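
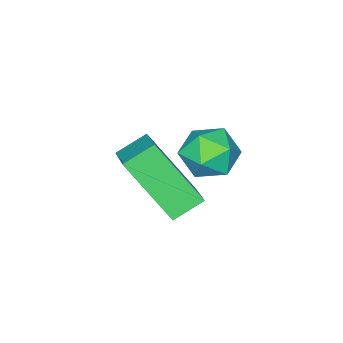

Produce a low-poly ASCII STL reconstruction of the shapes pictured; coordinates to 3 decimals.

solid 
facet normal -0.814 0.359 0.457
outer loop
vertex -1.545 -4.849 -0.144
vertex -0.828 -3.962 0.437
vertex -1.853 -3.591 -1.682
endloop
endfacet
facet normal -0.560 -0.693 -0.454
outer loop
vertex -1.112 -3.918 -2.097
vertex -1.545 -4.849 -0.144
vertex -1.853 -3.591 -1.682
endloop
endfacet
facet normal -0.814 0.359 0.457
outer loop
vertex -1.853 -3.591 -1.682
vertex -0.828 -3.962 0.437
vertex -1.136 -2.705 -1.1
endloop
endfacet
facet normal -0.152 0.626 -0.765
outer loop
vertex -1.136 -2.705 -1.1
vertex -1.112 -3.918 -2.097
vertex -1.853 -3.591 -1.682
endloop
endfacet
facet normal 0.153 -0.625 0.765
outer loop
vertex -1.545 -4.849 -0.144
vertex -0.087 -4.289 0.022
vertex -0.828 -3.962 0.437
endloop
endfacet
facet normal -0.560 -0.693 -0.454
outer loop
vertex -0.804 -5.175 -0.56
vertex -1.545 -4.849 -0.144
vertex -1.112 -3.918 -2.097
endloop
endfacet
facet normal 0.154 -0.626 0.764
outer loop
vertex -0.804 -5.175 -0.56
vertex -0.087 -4.289 0.022
vertex -1.545 -4.849 -0.144
endloop
endfacet
facet normal 0.560 0.693 0.454
outer loop
vertex -0.828 -3.962 0.437
vertex -0.087 -4.289 0.022
vertex -1.136 -2.705 -1.1
endloop
endfacet
facet normal -0.154 0.626 -0.765
outer loop
vertex -0.395 -3.031 -1.516
vertex -1.112 -3.918 -2.097
vertex -1.136 -2.705 -1.1
endloop
endfacet
facet normal 0.560 0.693 0.455
outer loop
vertex -1.136 -2.705 -1.1
vertex -0.087 -4.289 0.022
vertex -0.395 -3.031 -1.516
endloop
endfacet
facet normal 0.814 -0.359 -0.457
outer loop
vertex -0.395 -3.031 -1.516
vertex -0.804 -5.175 -0.56
vertex -1.112 -3.918 -2.097
endloop
endfacet
facet normal 0.814 -0.359 -0.457
outer loop
vertex -0.087 -4.289 0.022
vertex -0.804 -5.175 -0.56
vertex -0.395 -3.031 -1.516
endloop
endfacet
facet normal -0.165 0.261 0.951
outer loop
vertex -0.861 -1.765 1.52
vertex -1.359 -2.345 1.593
vertex -0.616 -2.455 1.752
endloop
endfacet
facet normal 0.500 0.430 0.752
outer loop
vertex -0.861 -1.765 1.52
vertex -0.616 -2.455 1.752
vertex -0.203 -2.051 1.246
endloop
endfacet
facet normal 0.457 0.869 0.191
outer loop
vertex -0.861 -1.765 1.52
vertex -0.203 -2.051 1.246
vertex -0.691 -1.691 0.775
endloop
endfacet
facet normal -0.235 0.971 0.043
outer loop
vertex -0.861 -1.765 1.52
vertex -0.691 -1.691 0.775
vertex -1.405 -1.873 0.99
endloop
endfacet
facet normal -0.618 0.595 0.513
outer loop
vertex -0.861 -1.765 1.52
vertex -1.405 -1.873 0.99
vertex -1.359 -2.345 1.593
endloop
endfacet
facet normal 0.825 -0.169 0.539
outer loop
vertex -0.203 -2.051 1.246
vertex -0.616 -2.455 1.752
vertex -0.295 -2.807 1.15
endloop
endfacet
facet normal -0.250 -0.441 0.862
outer loop
vertex -0.616 -2.455 1.752
vertex -1.359 -2.345 1.593
vertex -1.009 -2.989 1.365
endloop
endfacet
facet normal -0.983 0.100 0.153
outer loop
vertex -1.359 -2.345 1.593
vertex -1.405 -1.873 0.99
vertex -1.497 -2.629 0.894
endloop
endfacet
facet normal -0.363 0.707 -0.607
outer loop
vertex -1.405 -1.873 0.99
vertex -0.691 -1.691 0.775
vertex -1.084 -2.225 0.388
endloop
endfacet
facet normal 0.756 0.541 -0.369
outer loop
vertex -0.691 -1.691 0.775
vertex -0.203 -2.051 1.246
vertex -0.341 -2.335 0.547
endloop
endfacet
facet normal 0.235 -0.971 -0.043
outer loop
vertex -0.839 -2.915 0.62
vertex -0.295 -2.807 1.15
vertex -1.009 -2.989 1.365
endloop
endfacet
facet normal -0.457 -0.869 -0.191
outer loop
vertex -0.839 -2.915 0.62
vertex -1.009 -2.989 1.365
vertex -1.497 -2.629 0.894
endloop
endfacet
facet normal -0.500 -0.430 -0.752
outer loop
vertex -0.839 -2.915 0.62
vertex -1.497 -2.629 0.894
vertex -1.084 -2.225 0.388
endloop
endfacet
facet normal 0.165 -0.261 -0.951
outer loop
vertex -0.839 -2.915 0.62
vertex -1.084 -2.225 0.388
vertex -0.341 -2.335 0.547
endloop
endfacet
facet normal 0.618 -0.595 -0.513
outer loop
vertex -0.839 -2.915 0.62
vertex -0.341 -2.335 0.547
vertex -0.295 -2.807 1.15
endloop
endfacet
facet normal 0.363 -0.707 0.607
outer loop
vertex -1.009 -2.989 1.365
vertex -0.295 -2.807 1.15
vertex -0.616 -2.455 1.752
endloop
endfacet
facet normal -0.756 -0.541 0.369
outer loop
vertex -1.497 -2.629 0.894
vertex -1.009 -2.989 1.365
vertex -1.359 -2.345 1.593
endloop
endfacet
facet normal -0.825 0.169 -0.539
outer loop
vertex -1.084 -2.225 0.388
vertex -1.497 -2.629 0.894
vertex -1.405 -1.873 0.99
endloop
endfacet
facet normal 0.250 0.441 -0.862
outer loop
vertex -0.341 -2.335 0.547
vertex -1.084 -2.225 0.388
vertex -0.691 -1.691 0.775
endloop
endfacet
facet normal 0.983 -0.100 -0.153
outer loop
vertex -0.295 -2.807 1.15
vertex -0.341 -2.335 0.547
vertex -0.203 -2.051 1.246
endloop
endfacet

endsolid


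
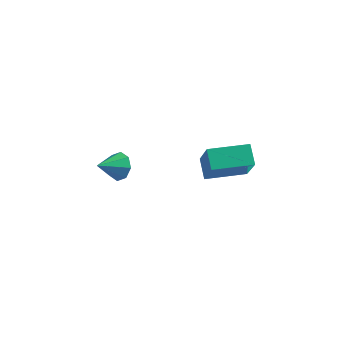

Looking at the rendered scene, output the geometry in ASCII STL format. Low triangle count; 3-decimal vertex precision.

solid 
facet normal -0.862 -0.507 0.014
outer loop
vertex 1.479 -0.239 0.29
vertex 0.92 0.668 -1.319
vertex 1.891 -0.955 -0.256
endloop
endfacet
facet normal 0.290 -0.469 0.834
outer loop
vertex 3.4 -0.068 -0.281
vertex 1.479 -0.239 0.29
vertex 1.891 -0.955 -0.256
endloop
endfacet
facet normal -0.862 -0.507 0.013
outer loop
vertex 1.891 -0.955 -0.256
vertex 0.92 0.668 -1.319
vertex 1.332 -0.047 -1.866
endloop
endfacet
facet normal 0.416 -0.723 -0.552
outer loop
vertex 1.332 -0.047 -1.866
vertex 3.4 -0.068 -0.281
vertex 1.891 -0.955 -0.256
endloop
endfacet
facet normal -0.416 0.723 0.552
outer loop
vertex 1.479 -0.239 0.29
vertex 2.429 1.555 -1.344
vertex 0.92 0.668 -1.319
endloop
endfacet
facet normal 0.290 -0.471 0.833
outer loop
vertex 2.988 0.647 0.266
vertex 1.479 -0.239 0.29
vertex 3.4 -0.068 -0.281
endloop
endfacet
facet normal -0.416 0.723 0.552
outer loop
vertex 2.988 0.647 0.266
vertex 2.429 1.555 -1.344
vertex 1.479 -0.239 0.29
endloop
endfacet
facet normal -0.290 0.470 -0.833
outer loop
vertex 0.92 0.668 -1.319
vertex 2.429 1.555 -1.344
vertex 1.332 -0.047 -1.866
endloop
endfacet
facet normal 0.416 -0.723 -0.552
outer loop
vertex 2.841 0.839 -1.89
vertex 3.4 -0.068 -0.281
vertex 1.332 -0.047 -1.866
endloop
endfacet
facet normal -0.289 0.470 -0.834
outer loop
vertex 1.332 -0.047 -1.866
vertex 2.429 1.555 -1.344
vertex 2.841 0.839 -1.89
endloop
endfacet
facet normal 0.862 0.507 -0.014
outer loop
vertex 2.841 0.839 -1.89
vertex 2.988 0.647 0.266
vertex 3.4 -0.068 -0.281
endloop
endfacet
facet normal 0.862 0.507 -0.014
outer loop
vertex 2.429 1.555 -1.344
vertex 2.988 0.647 0.266
vertex 2.841 0.839 -1.89
endloop
endfacet
facet normal 0.520 0.682 -0.514
outer loop
vertex -2.197 0.569 -3.429
vertex -2.678 1.063 -3.26
vertex -2.076 0.826 -2.966
endloop
endfacet
facet normal 0.486 -0.812 0.323
outer loop
vertex -2.197 0.569 -3.429
vertex -2.076 0.826 -2.966
vertex -3.322 0.217 -2.62
endloop
endfacet
facet normal 0.520 0.681 -0.515
outer loop
vertex -2.076 0.826 -2.966
vertex -2.678 1.063 -3.26
vertex -2.308 1.223 -2.675
endloop
endfacet
facet normal 0.412 -0.370 0.833
outer loop
vertex -2.076 0.826 -2.966
vertex -2.308 1.223 -2.675
vertex -3.322 0.217 -2.62
endloop
endfacet
facet normal 0.519 0.682 -0.515
outer loop
vertex -2.308 1.223 -2.675
vertex -2.678 1.063 -3.26
vertex -2.756 1.525 -2.727
endloop
endfacet
facet normal -0.047 0.102 0.994
outer loop
vertex -2.308 1.223 -2.675
vertex -2.756 1.525 -2.727
vertex -3.322 0.217 -2.62
endloop
endfacet
facet normal 0.518 0.682 -0.515
outer loop
vertex -2.756 1.525 -2.727
vertex -2.678 1.063 -3.26
vertex -3.159 1.557 -3.09
endloop
endfacet
facet normal -0.618 0.326 0.715
outer loop
vertex -2.756 1.525 -2.727
vertex -3.159 1.557 -3.09
vertex -3.322 0.217 -2.62
endloop
endfacet
facet normal 0.518 0.682 -0.516
outer loop
vertex -3.159 1.557 -3.09
vertex -2.678 1.063 -3.26
vertex -3.28 1.299 -3.553
endloop
endfacet
facet normal -0.972 0.173 0.157
outer loop
vertex -3.159 1.557 -3.09
vertex -3.28 1.299 -3.553
vertex -3.322 0.217 -2.62
endloop
endfacet
facet normal 0.518 0.682 -0.516
outer loop
vertex -3.28 1.299 -3.553
vertex -2.678 1.063 -3.26
vertex -3.049 0.903 -3.844
endloop
endfacet
facet normal -0.898 -0.267 -0.350
outer loop
vertex -3.28 1.299 -3.553
vertex -3.049 0.903 -3.844
vertex -3.322 0.217 -2.62
endloop
endfacet
facet normal 0.519 0.682 -0.516
outer loop
vertex -3.049 0.903 -3.844
vertex -2.678 1.063 -3.26
vertex -2.6 0.6 -3.793
endloop
endfacet
facet normal -0.440 -0.738 -0.512
outer loop
vertex -3.049 0.903 -3.844
vertex -2.6 0.6 -3.793
vertex -3.322 0.217 -2.62
endloop
endfacet
facet normal 0.519 0.682 -0.516
outer loop
vertex -2.6 0.6 -3.793
vertex -2.678 1.063 -3.26
vertex -2.197 0.569 -3.429
endloop
endfacet
facet normal 0.135 -0.963 -0.231
outer loop
vertex -2.6 0.6 -3.793
vertex -2.197 0.569 -3.429
vertex -3.322 0.217 -2.62
endloop
endfacet

endsolid


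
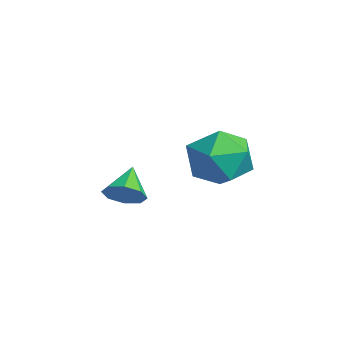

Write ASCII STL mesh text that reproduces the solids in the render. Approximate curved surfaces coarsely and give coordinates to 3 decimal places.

solid 
facet normal 0.312 0.929 0.197
outer loop
vertex 2.46 0.318 -0.947
vertex 1.855 0.31 0.052
vertex 2.962 -0.059 0.037
endloop
endfacet
facet normal 0.798 0.573 -0.187
outer loop
vertex 2.46 0.318 -0.947
vertex 2.962 -0.059 0.037
vertex 3.138 -0.631 -0.965
endloop
endfacet
facet normal 0.487 0.363 -0.794
outer loop
vertex 2.46 0.318 -0.947
vertex 3.138 -0.631 -0.965
vertex 2.14 -0.615 -1.57
endloop
endfacet
facet normal -0.191 0.590 -0.785
outer loop
vertex 2.46 0.318 -0.947
vertex 2.14 -0.615 -1.57
vertex 1.347 -0.034 -0.941
endloop
endfacet
facet normal -0.298 0.939 -0.173
outer loop
vertex 2.46 0.318 -0.947
vertex 1.347 -0.034 -0.941
vertex 1.855 0.31 0.052
endloop
endfacet
facet normal 0.984 -0.010 0.179
outer loop
vertex 3.138 -0.631 -0.965
vertex 2.962 -0.059 0.037
vertex 2.953 -1.226 0.021
endloop
endfacet
facet normal 0.199 0.565 0.801
outer loop
vertex 2.962 -0.059 0.037
vertex 1.855 0.31 0.052
vertex 2.16 -0.645 0.65
endloop
endfacet
facet normal -0.789 0.581 0.202
outer loop
vertex 1.855 0.31 0.052
vertex 1.347 -0.034 -0.941
vertex 1.162 -0.629 0.045
endloop
endfacet
facet normal -0.614 0.016 -0.789
outer loop
vertex 1.347 -0.034 -0.941
vertex 2.14 -0.615 -1.57
vertex 1.338 -1.201 -0.957
endloop
endfacet
facet normal 0.482 -0.349 -0.804
outer loop
vertex 2.14 -0.615 -1.57
vertex 3.138 -0.631 -0.965
vertex 2.445 -1.57 -0.972
endloop
endfacet
facet normal 0.191 -0.590 0.785
outer loop
vertex 1.84 -1.578 0.027
vertex 2.953 -1.226 0.021
vertex 2.16 -0.645 0.65
endloop
endfacet
facet normal -0.487 -0.363 0.794
outer loop
vertex 1.84 -1.578 0.027
vertex 2.16 -0.645 0.65
vertex 1.162 -0.629 0.045
endloop
endfacet
facet normal -0.798 -0.573 0.187
outer loop
vertex 1.84 -1.578 0.027
vertex 1.162 -0.629 0.045
vertex 1.338 -1.201 -0.957
endloop
endfacet
facet normal -0.312 -0.929 -0.197
outer loop
vertex 1.84 -1.578 0.027
vertex 1.338 -1.201 -0.957
vertex 2.445 -1.57 -0.972
endloop
endfacet
facet normal 0.298 -0.939 0.173
outer loop
vertex 1.84 -1.578 0.027
vertex 2.445 -1.57 -0.972
vertex 2.953 -1.226 0.021
endloop
endfacet
facet normal 0.614 -0.016 0.789
outer loop
vertex 2.16 -0.645 0.65
vertex 2.953 -1.226 0.021
vertex 2.962 -0.059 0.037
endloop
endfacet
facet normal -0.482 0.349 0.804
outer loop
vertex 1.162 -0.629 0.045
vertex 2.16 -0.645 0.65
vertex 1.855 0.31 0.052
endloop
endfacet
facet normal -0.984 0.010 -0.179
outer loop
vertex 1.338 -1.201 -0.957
vertex 1.162 -0.629 0.045
vertex 1.347 -0.034 -0.941
endloop
endfacet
facet normal -0.199 -0.565 -0.801
outer loop
vertex 2.445 -1.57 -0.972
vertex 1.338 -1.201 -0.957
vertex 2.14 -0.615 -1.57
endloop
endfacet
facet normal 0.789 -0.581 -0.202
outer loop
vertex 2.953 -1.226 0.021
vertex 2.445 -1.57 -0.972
vertex 3.138 -0.631 -0.965
endloop
endfacet
facet normal 0.683 -0.422 -0.596
outer loop
vertex 3.868 -4.068 -0.392
vertex 3.473 -3.959 -0.922
vertex 3.957 -3.613 -0.612
endloop
endfacet
facet normal 0.311 0.364 0.878
outer loop
vertex 3.868 -4.068 -0.392
vertex 3.957 -3.613 -0.612
vertex 2.667 -3.461 -0.218
endloop
endfacet
facet normal 0.683 -0.422 -0.596
outer loop
vertex 3.957 -3.613 -0.612
vertex 3.473 -3.959 -0.922
vertex 3.762 -3.361 -1.014
endloop
endfacet
facet normal 0.235 0.871 0.432
outer loop
vertex 3.957 -3.613 -0.612
vertex 3.762 -3.361 -1.014
vertex 2.667 -3.461 -0.218
endloop
endfacet
facet normal 0.682 -0.422 -0.597
outer loop
vertex 3.762 -3.361 -1.014
vertex 3.473 -3.959 -0.922
vertex 3.397 -3.459 -1.362
endloop
endfacet
facet normal -0.165 0.981 -0.103
outer loop
vertex 3.762 -3.361 -1.014
vertex 3.397 -3.459 -1.362
vertex 2.667 -3.461 -0.218
endloop
endfacet
facet normal 0.683 -0.421 -0.597
outer loop
vertex 3.397 -3.459 -1.362
vertex 3.473 -3.959 -0.922
vertex 3.078 -3.849 -1.452
endloop
endfacet
facet normal -0.654 0.631 -0.416
outer loop
vertex 3.397 -3.459 -1.362
vertex 3.078 -3.849 -1.452
vertex 2.667 -3.461 -0.218
endloop
endfacet
facet normal 0.683 -0.422 -0.596
outer loop
vertex 3.078 -3.849 -1.452
vertex 3.473 -3.959 -0.922
vertex 2.989 -4.304 -1.232
endloop
endfacet
facet normal -0.946 0.028 -0.324
outer loop
vertex 3.078 -3.849 -1.452
vertex 2.989 -4.304 -1.232
vertex 2.667 -3.461 -0.218
endloop
endfacet
facet normal 0.683 -0.422 -0.596
outer loop
vertex 2.989 -4.304 -1.232
vertex 3.473 -3.959 -0.922
vertex 3.184 -4.556 -0.83
endloop
endfacet
facet normal -0.870 -0.479 0.122
outer loop
vertex 2.989 -4.304 -1.232
vertex 3.184 -4.556 -0.83
vertex 2.667 -3.461 -0.218
endloop
endfacet
facet normal 0.683 -0.422 -0.596
outer loop
vertex 3.184 -4.556 -0.83
vertex 3.473 -3.959 -0.922
vertex 3.548 -4.459 -0.482
endloop
endfacet
facet normal -0.471 -0.589 0.657
outer loop
vertex 3.184 -4.556 -0.83
vertex 3.548 -4.459 -0.482
vertex 2.667 -3.461 -0.218
endloop
endfacet
facet normal 0.683 -0.422 -0.596
outer loop
vertex 3.548 -4.459 -0.482
vertex 3.473 -3.959 -0.922
vertex 3.868 -4.068 -0.392
endloop
endfacet
facet normal 0.020 -0.239 0.971
outer loop
vertex 3.548 -4.459 -0.482
vertex 3.868 -4.068 -0.392
vertex 2.667 -3.461 -0.218
endloop
endfacet

endsolid


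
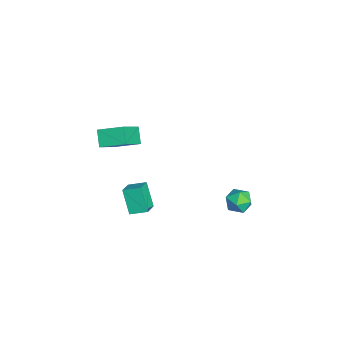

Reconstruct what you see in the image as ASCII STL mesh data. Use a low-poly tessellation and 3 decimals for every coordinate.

solid 
facet normal -0.724 -0.068 0.686
outer loop
vertex 0.196 -5.01 4.633
vertex 0.54 -3.628 5.134
vertex -1.19 -4.167 3.254
endloop
endfacet
facet normal -0.227 -0.916 -0.332
outer loop
vertex -0.4 -4.092 2.506
vertex 0.196 -5.01 4.633
vertex -1.19 -4.167 3.254
endloop
endfacet
facet normal -0.724 -0.068 0.686
outer loop
vertex -1.19 -4.167 3.254
vertex 0.54 -3.628 5.134
vertex -0.846 -2.784 3.754
endloop
endfacet
facet normal -0.651 0.396 -0.648
outer loop
vertex -0.846 -2.784 3.754
vertex -0.4 -4.092 2.506
vertex -1.19 -4.167 3.254
endloop
endfacet
facet normal 0.651 -0.397 0.647
outer loop
vertex 0.196 -5.01 4.633
vertex 1.33 -3.553 4.386
vertex 0.54 -3.628 5.134
endloop
endfacet
facet normal -0.228 -0.916 -0.331
outer loop
vertex 0.986 -4.936 3.886
vertex 0.196 -5.01 4.633
vertex -0.4 -4.092 2.506
endloop
endfacet
facet normal 0.650 -0.396 0.648
outer loop
vertex 0.986 -4.936 3.886
vertex 1.33 -3.553 4.386
vertex 0.196 -5.01 4.633
endloop
endfacet
facet normal 0.227 0.916 0.332
outer loop
vertex 0.54 -3.628 5.134
vertex 1.33 -3.553 4.386
vertex -0.846 -2.784 3.754
endloop
endfacet
facet normal -0.650 0.397 -0.648
outer loop
vertex -0.056 -2.71 3.007
vertex -0.4 -4.092 2.506
vertex -0.846 -2.784 3.754
endloop
endfacet
facet normal 0.227 0.916 0.331
outer loop
vertex -0.846 -2.784 3.754
vertex 1.33 -3.553 4.386
vertex -0.056 -2.71 3.007
endloop
endfacet
facet normal 0.725 0.068 -0.686
outer loop
vertex -0.056 -2.71 3.007
vertex 0.986 -4.936 3.886
vertex -0.4 -4.092 2.506
endloop
endfacet
facet normal 0.724 0.068 -0.686
outer loop
vertex 1.33 -3.553 4.386
vertex 0.986 -4.936 3.886
vertex -0.056 -2.71 3.007
endloop
endfacet
facet normal -0.934 0.299 0.198
outer loop
vertex -1.332 2.861 -3.462
vertex -1.299 2.454 -2.69
vertex -1.046 3.287 -2.756
endloop
endfacet
facet normal -0.599 0.769 -0.222
outer loop
vertex -1.332 2.861 -3.462
vertex -1.046 3.287 -2.756
vertex -0.637 3.385 -3.521
endloop
endfacet
facet normal -0.392 0.429 -0.814
outer loop
vertex -1.332 2.861 -3.462
vertex -0.637 3.385 -3.521
vertex -0.637 2.613 -3.928
endloop
endfacet
facet normal -0.599 -0.253 -0.760
outer loop
vertex -1.332 2.861 -3.462
vertex -0.637 2.613 -3.928
vertex -1.046 2.038 -3.414
endloop
endfacet
facet normal -0.933 -0.332 -0.135
outer loop
vertex -1.332 2.861 -3.462
vertex -1.046 2.038 -3.414
vertex -1.299 2.454 -2.69
endloop
endfacet
facet normal -0.013 0.993 0.120
outer loop
vertex -0.637 3.385 -3.521
vertex -1.046 3.287 -2.756
vertex -0.174 3.302 -2.786
endloop
endfacet
facet normal -0.555 0.232 0.799
outer loop
vertex -1.046 3.287 -2.756
vertex -1.299 2.454 -2.69
vertex -0.583 2.727 -2.272
endloop
endfacet
facet normal -0.555 -0.790 0.260
outer loop
vertex -1.299 2.454 -2.69
vertex -1.046 2.038 -3.414
vertex -0.583 1.955 -2.679
endloop
endfacet
facet normal -0.014 -0.661 -0.751
outer loop
vertex -1.046 2.038 -3.414
vertex -0.637 2.613 -3.928
vertex -0.174 2.053 -3.444
endloop
endfacet
facet normal 0.321 0.442 -0.838
outer loop
vertex -0.637 2.613 -3.928
vertex -0.637 3.385 -3.521
vertex 0.079 2.886 -3.51
endloop
endfacet
facet normal 0.599 0.253 0.760
outer loop
vertex 0.112 2.479 -2.738
vertex -0.174 3.302 -2.786
vertex -0.583 2.727 -2.272
endloop
endfacet
facet normal 0.392 -0.429 0.814
outer loop
vertex 0.112 2.479 -2.738
vertex -0.583 2.727 -2.272
vertex -0.583 1.955 -2.679
endloop
endfacet
facet normal 0.599 -0.769 0.222
outer loop
vertex 0.112 2.479 -2.738
vertex -0.583 1.955 -2.679
vertex -0.174 2.053 -3.444
endloop
endfacet
facet normal 0.934 -0.299 -0.198
outer loop
vertex 0.112 2.479 -2.738
vertex -0.174 2.053 -3.444
vertex 0.079 2.886 -3.51
endloop
endfacet
facet normal 0.933 0.332 0.135
outer loop
vertex 0.112 2.479 -2.738
vertex 0.079 2.886 -3.51
vertex -0.174 3.302 -2.786
endloop
endfacet
facet normal 0.014 0.661 0.751
outer loop
vertex -0.583 2.727 -2.272
vertex -0.174 3.302 -2.786
vertex -1.046 3.287 -2.756
endloop
endfacet
facet normal -0.321 -0.442 0.838
outer loop
vertex -0.583 1.955 -2.679
vertex -0.583 2.727 -2.272
vertex -1.299 2.454 -2.69
endloop
endfacet
facet normal 0.013 -0.993 -0.120
outer loop
vertex -0.174 2.053 -3.444
vertex -0.583 1.955 -2.679
vertex -1.046 2.038 -3.414
endloop
endfacet
facet normal 0.555 -0.232 -0.799
outer loop
vertex 0.079 2.886 -3.51
vertex -0.174 2.053 -3.444
vertex -0.637 2.613 -3.928
endloop
endfacet
facet normal 0.555 0.790 -0.260
outer loop
vertex -0.174 3.302 -2.786
vertex 0.079 2.886 -3.51
vertex -0.637 3.385 -3.521
endloop
endfacet
facet normal -0.510 -0.199 0.837
outer loop
vertex -0.949 -3.719 -1.996
vertex -0.751 -2.71 -1.635
vertex -1.891 -3.36 -2.485
endloop
endfacet
facet normal -0.181 -0.926 -0.332
outer loop
vertex -1.049 -3.03 -3.865
vertex -0.949 -3.719 -1.996
vertex -1.891 -3.36 -2.485
endloop
endfacet
facet normal -0.510 -0.200 0.837
outer loop
vertex -1.891 -3.36 -2.485
vertex -0.751 -2.71 -1.635
vertex -1.693 -2.35 -2.123
endloop
endfacet
facet normal -0.841 0.321 -0.436
outer loop
vertex -1.693 -2.35 -2.123
vertex -1.049 -3.03 -3.865
vertex -1.891 -3.36 -2.485
endloop
endfacet
facet normal 0.841 -0.321 0.436
outer loop
vertex -0.949 -3.719 -1.996
vertex 0.091 -2.38 -3.015
vertex -0.751 -2.71 -1.635
endloop
endfacet
facet normal -0.182 -0.926 -0.332
outer loop
vertex -0.107 -3.39 -3.377
vertex -0.949 -3.719 -1.996
vertex -1.049 -3.03 -3.865
endloop
endfacet
facet normal 0.841 -0.321 0.436
outer loop
vertex -0.107 -3.39 -3.377
vertex 0.091 -2.38 -3.015
vertex -0.949 -3.719 -1.996
endloop
endfacet
facet normal 0.182 0.926 0.332
outer loop
vertex -0.751 -2.71 -1.635
vertex 0.091 -2.38 -3.015
vertex -1.693 -2.35 -2.123
endloop
endfacet
facet normal -0.841 0.321 -0.436
outer loop
vertex -0.851 -2.021 -3.504
vertex -1.049 -3.03 -3.865
vertex -1.693 -2.35 -2.123
endloop
endfacet
facet normal 0.181 0.926 0.331
outer loop
vertex -1.693 -2.35 -2.123
vertex 0.091 -2.38 -3.015
vertex -0.851 -2.021 -3.504
endloop
endfacet
facet normal 0.510 0.199 -0.837
outer loop
vertex -0.851 -2.021 -3.504
vertex -0.107 -3.39 -3.377
vertex -1.049 -3.03 -3.865
endloop
endfacet
facet normal 0.510 0.200 -0.836
outer loop
vertex 0.091 -2.38 -3.015
vertex -0.107 -3.39 -3.377
vertex -0.851 -2.021 -3.504
endloop
endfacet

endsolid


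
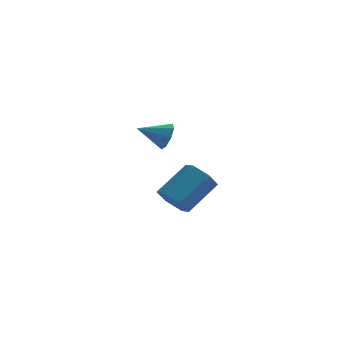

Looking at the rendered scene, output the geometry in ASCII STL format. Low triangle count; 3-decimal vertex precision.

solid 
facet normal 0.914 0.102 -0.393
outer loop
vertex -0.44 2.46 1.289
vertex -0.649 2.194 0.734
vertex -0.615 2.799 0.97
endloop
endfacet
facet normal -0.213 0.609 0.764
outer loop
vertex -0.44 2.46 1.289
vertex -0.615 2.799 0.97
vertex -1.791 2.066 1.226
endloop
endfacet
facet normal 0.914 0.102 -0.393
outer loop
vertex -0.615 2.799 0.97
vertex -0.649 2.194 0.734
vertex -0.81 2.783 0.512
endloop
endfacet
facet normal -0.492 0.852 0.180
outer loop
vertex -0.615 2.799 0.97
vertex -0.81 2.783 0.512
vertex -1.791 2.066 1.226
endloop
endfacet
facet normal 0.914 0.101 -0.394
outer loop
vertex -0.81 2.783 0.512
vertex -0.649 2.194 0.734
vertex -0.911 2.422 0.185
endloop
endfacet
facet normal -0.713 0.569 -0.408
outer loop
vertex -0.81 2.783 0.512
vertex -0.911 2.422 0.185
vertex -1.791 2.066 1.226
endloop
endfacet
facet normal 0.914 0.103 -0.393
outer loop
vertex -0.911 2.422 0.185
vertex -0.649 2.194 0.734
vertex -0.858 1.928 0.179
endloop
endfacet
facet normal -0.749 -0.072 -0.658
outer loop
vertex -0.911 2.422 0.185
vertex -0.858 1.928 0.179
vertex -1.791 2.066 1.226
endloop
endfacet
facet normal 0.914 0.101 -0.393
outer loop
vertex -0.858 1.928 0.179
vertex -0.649 2.194 0.734
vertex -0.683 1.589 0.499
endloop
endfacet
facet normal -0.578 -0.698 -0.423
outer loop
vertex -0.858 1.928 0.179
vertex -0.683 1.589 0.499
vertex -1.791 2.066 1.226
endloop
endfacet
facet normal 0.914 0.101 -0.393
outer loop
vertex -0.683 1.589 0.499
vertex -0.649 2.194 0.734
vertex -0.488 1.604 0.956
endloop
endfacet
facet normal -0.300 -0.940 0.159
outer loop
vertex -0.683 1.589 0.499
vertex -0.488 1.604 0.956
vertex -1.791 2.066 1.226
endloop
endfacet
facet normal 0.914 0.101 -0.393
outer loop
vertex -0.488 1.604 0.956
vertex -0.649 2.194 0.734
vertex -0.387 1.965 1.284
endloop
endfacet
facet normal -0.078 -0.658 0.749
outer loop
vertex -0.488 1.604 0.956
vertex -0.387 1.965 1.284
vertex -1.791 2.066 1.226
endloop
endfacet
facet normal 0.914 0.102 -0.393
outer loop
vertex -0.387 1.965 1.284
vertex -0.649 2.194 0.734
vertex -0.44 2.46 1.289
endloop
endfacet
facet normal -0.042 -0.015 0.999
outer loop
vertex -0.387 1.965 1.284
vertex -0.44 2.46 1.289
vertex -1.791 2.066 1.226
endloop
endfacet
facet normal -0.626 -0.540 -0.563
outer loop
vertex -0.033 -2.475 -0.663
vertex -0.344 -2.752 -0.051
vertex -0.609 -2.131 -0.352
endloop
endfacet
facet normal 0.035 0.702 -0.711
outer loop
vertex -0.033 -2.475 -0.663
vertex -0.609 -2.131 -0.352
vertex 0.994 -1.591 0.26
endloop
endfacet
facet normal 0.036 0.701 -0.712
outer loop
vertex 0.994 -1.591 0.26
vertex -0.609 -2.131 -0.352
vertex 0.418 -1.246 0.571
endloop
endfacet
facet normal 0.627 0.539 0.562
outer loop
vertex 0.994 -1.591 0.26
vertex 0.418 -1.246 0.571
vertex 0.684 -1.868 0.871
endloop
endfacet
facet normal -0.626 -0.540 -0.563
outer loop
vertex -0.609 -2.131 -0.352
vertex -0.344 -2.752 -0.051
vertex -0.92 -2.408 0.259
endloop
endfacet
facet normal -0.657 0.754 0.008
outer loop
vertex -0.609 -2.131 -0.352
vertex -0.92 -2.408 0.259
vertex 0.418 -1.246 0.571
endloop
endfacet
facet normal -0.657 0.754 0.008
outer loop
vertex 0.418 -1.246 0.571
vertex -0.92 -2.408 0.259
vertex 0.107 -1.523 1.182
endloop
endfacet
facet normal 0.626 0.539 0.563
outer loop
vertex 0.418 -1.246 0.571
vertex 0.107 -1.523 1.182
vertex 0.684 -1.868 0.871
endloop
endfacet
facet normal -0.626 -0.541 -0.562
outer loop
vertex -0.92 -2.408 0.259
vertex -0.344 -2.752 -0.051
vertex -0.654 -3.029 0.56
endloop
endfacet
facet normal -0.692 0.052 0.720
outer loop
vertex -0.92 -2.408 0.259
vertex -0.654 -3.029 0.56
vertex 0.107 -1.523 1.182
endloop
endfacet
facet normal -0.692 0.052 0.720
outer loop
vertex 0.107 -1.523 1.182
vertex -0.654 -3.029 0.56
vertex 0.373 -2.145 1.483
endloop
endfacet
facet normal 0.626 0.540 0.563
outer loop
vertex 0.107 -1.523 1.182
vertex 0.373 -2.145 1.483
vertex 0.684 -1.868 0.871
endloop
endfacet
facet normal -0.627 -0.539 -0.562
outer loop
vertex -0.654 -3.029 0.56
vertex -0.344 -2.752 -0.051
vertex -0.078 -3.374 0.249
endloop
endfacet
facet normal -0.036 -0.702 0.712
outer loop
vertex -0.654 -3.029 0.56
vertex -0.078 -3.374 0.249
vertex 0.373 -2.145 1.483
endloop
endfacet
facet normal -0.035 -0.702 0.712
outer loop
vertex 0.373 -2.145 1.483
vertex -0.078 -3.374 0.249
vertex 0.949 -2.489 1.172
endloop
endfacet
facet normal 0.626 0.540 0.563
outer loop
vertex 0.373 -2.145 1.483
vertex 0.949 -2.489 1.172
vertex 0.684 -1.868 0.871
endloop
endfacet
facet normal -0.626 -0.539 -0.563
outer loop
vertex -0.078 -3.374 0.249
vertex -0.344 -2.752 -0.051
vertex 0.233 -3.097 -0.362
endloop
endfacet
facet normal 0.657 -0.754 -0.008
outer loop
vertex -0.078 -3.374 0.249
vertex 0.233 -3.097 -0.362
vertex 0.949 -2.489 1.172
endloop
endfacet
facet normal 0.657 -0.754 -0.008
outer loop
vertex 0.949 -2.489 1.172
vertex 0.233 -3.097 -0.362
vertex 1.26 -2.212 0.561
endloop
endfacet
facet normal 0.626 0.540 0.563
outer loop
vertex 0.949 -2.489 1.172
vertex 1.26 -2.212 0.561
vertex 0.684 -1.868 0.871
endloop
endfacet
facet normal -0.626 -0.540 -0.563
outer loop
vertex 0.233 -3.097 -0.362
vertex -0.344 -2.752 -0.051
vertex -0.033 -2.475 -0.663
endloop
endfacet
facet normal 0.692 -0.052 -0.720
outer loop
vertex 0.233 -3.097 -0.362
vertex -0.033 -2.475 -0.663
vertex 1.26 -2.212 0.561
endloop
endfacet
facet normal 0.692 -0.052 -0.720
outer loop
vertex 1.26 -2.212 0.561
vertex -0.033 -2.475 -0.663
vertex 0.994 -1.591 0.26
endloop
endfacet
facet normal 0.626 0.541 0.562
outer loop
vertex 1.26 -2.212 0.561
vertex 0.994 -1.591 0.26
vertex 0.684 -1.868 0.871
endloop
endfacet

endsolid


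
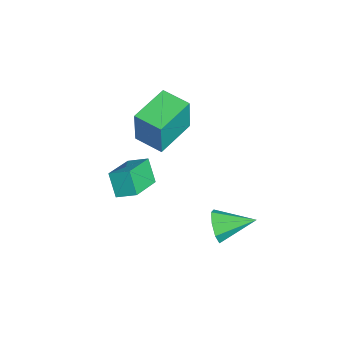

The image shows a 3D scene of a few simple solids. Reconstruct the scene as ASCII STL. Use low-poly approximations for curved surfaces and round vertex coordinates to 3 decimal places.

solid 
facet normal -0.132 -0.949 -0.286
outer loop
vertex 2.269 1.48 0.836
vertex 1.863 1.75 0.127
vertex 2.68 1.575 0.33
endloop
endfacet
facet normal 0.757 0.133 0.640
outer loop
vertex 2.269 1.48 0.836
vertex 2.68 1.575 0.33
vertex 2.097 3.43 0.633
endloop
endfacet
facet normal -0.132 -0.949 -0.285
outer loop
vertex 2.68 1.575 0.33
vertex 1.863 1.75 0.127
vertex 2.613 1.772 -0.294
endloop
endfacet
facet normal 0.954 0.301 -0.007
outer loop
vertex 2.68 1.575 0.33
vertex 2.613 1.772 -0.294
vertex 2.097 3.43 0.633
endloop
endfacet
facet normal -0.132 -0.949 -0.285
outer loop
vertex 2.613 1.772 -0.294
vertex 1.863 1.75 0.127
vertex 2.106 1.956 -0.671
endloop
endfacet
facet normal 0.623 0.520 -0.584
outer loop
vertex 2.613 1.772 -0.294
vertex 2.106 1.956 -0.671
vertex 2.097 3.43 0.633
endloop
endfacet
facet normal -0.133 -0.949 -0.286
outer loop
vertex 2.106 1.956 -0.671
vertex 1.863 1.75 0.127
vertex 1.457 2.02 -0.581
endloop
endfacet
facet normal -0.039 0.662 -0.749
outer loop
vertex 2.106 1.956 -0.671
vertex 1.457 2.02 -0.581
vertex 2.097 3.43 0.633
endloop
endfacet
facet normal -0.132 -0.949 -0.286
outer loop
vertex 1.457 2.02 -0.581
vertex 1.863 1.75 0.127
vertex 1.046 1.925 -0.076
endloop
endfacet
facet normal -0.648 0.644 -0.406
outer loop
vertex 1.457 2.02 -0.581
vertex 1.046 1.925 -0.076
vertex 2.097 3.43 0.633
endloop
endfacet
facet normal -0.133 -0.949 -0.285
outer loop
vertex 1.046 1.925 -0.076
vertex 1.863 1.75 0.127
vertex 1.114 1.728 0.549
endloop
endfacet
facet normal -0.845 0.476 0.242
outer loop
vertex 1.046 1.925 -0.076
vertex 1.114 1.728 0.549
vertex 2.097 3.43 0.633
endloop
endfacet
facet normal -0.133 -0.949 -0.286
outer loop
vertex 1.114 1.728 0.549
vertex 1.863 1.75 0.127
vertex 1.62 1.543 0.926
endloop
endfacet
facet normal -0.515 0.257 0.818
outer loop
vertex 1.114 1.728 0.549
vertex 1.62 1.543 0.926
vertex 2.097 3.43 0.633
endloop
endfacet
facet normal -0.132 -0.949 -0.286
outer loop
vertex 1.62 1.543 0.926
vertex 1.863 1.75 0.127
vertex 2.269 1.48 0.836
endloop
endfacet
facet normal 0.147 0.115 0.982
outer loop
vertex 1.62 1.543 0.926
vertex 2.269 1.48 0.836
vertex 2.097 3.43 0.633
endloop
endfacet
facet normal -0.535 -0.186 0.824
outer loop
vertex 1.046 -1.867 3.735
vertex -0.432 -0.912 2.991
vertex 0.703 -2.721 3.319
endloop
endfacet
facet normal 0.773 -0.500 0.389
outer loop
vertex 1.372 -2.488 2.289
vertex 1.046 -1.867 3.735
vertex 0.703 -2.721 3.319
endloop
endfacet
facet normal -0.535 -0.186 0.824
outer loop
vertex 0.703 -2.721 3.319
vertex -0.432 -0.912 2.991
vertex -0.775 -1.767 2.575
endloop
endfacet
facet normal -0.339 -0.846 -0.412
outer loop
vertex -0.775 -1.767 2.575
vertex 1.372 -2.488 2.289
vertex 0.703 -2.721 3.319
endloop
endfacet
facet normal 0.339 0.846 0.412
outer loop
vertex 1.046 -1.867 3.735
vertex 0.237 -0.679 1.961
vertex -0.432 -0.912 2.991
endloop
endfacet
facet normal 0.774 -0.500 0.389
outer loop
vertex 1.715 -1.633 2.705
vertex 1.046 -1.867 3.735
vertex 1.372 -2.488 2.289
endloop
endfacet
facet normal 0.339 0.846 0.412
outer loop
vertex 1.715 -1.633 2.705
vertex 0.237 -0.679 1.961
vertex 1.046 -1.867 3.735
endloop
endfacet
facet normal -0.774 0.500 -0.389
outer loop
vertex -0.432 -0.912 2.991
vertex 0.237 -0.679 1.961
vertex -0.775 -1.767 2.575
endloop
endfacet
facet normal -0.339 -0.846 -0.412
outer loop
vertex -0.106 -1.533 1.545
vertex 1.372 -2.488 2.289
vertex -0.775 -1.767 2.575
endloop
endfacet
facet normal -0.774 0.500 -0.389
outer loop
vertex -0.775 -1.767 2.575
vertex 0.237 -0.679 1.961
vertex -0.106 -1.533 1.545
endloop
endfacet
facet normal 0.535 0.186 -0.824
outer loop
vertex -0.106 -1.533 1.545
vertex 1.715 -1.633 2.705
vertex 1.372 -2.488 2.289
endloop
endfacet
facet normal 0.535 0.186 -0.824
outer loop
vertex 0.237 -0.679 1.961
vertex 1.715 -1.633 2.705
vertex -0.106 -1.533 1.545
endloop
endfacet
facet normal -0.709 0.692 0.138
outer loop
vertex -4.304 0.184 4.005
vertex -3.301 1.238 3.876
vertex -4.621 0.248 2.051
endloop
endfacet
facet normal -0.687 -0.721 0.088
outer loop
vertex -3.139 -1.198 1.764
vertex -4.304 0.184 4.005
vertex -4.621 0.248 2.051
endloop
endfacet
facet normal -0.709 0.692 0.137
outer loop
vertex -4.621 0.248 2.051
vertex -3.301 1.238 3.876
vertex -3.618 1.301 1.923
endloop
endfacet
facet normal -0.160 0.032 -0.987
outer loop
vertex -3.618 1.301 1.923
vertex -3.139 -1.198 1.764
vertex -4.621 0.248 2.051
endloop
endfacet
facet normal 0.160 -0.032 0.987
outer loop
vertex -4.304 0.184 4.005
vertex -1.819 -0.208 3.589
vertex -3.301 1.238 3.876
endloop
endfacet
facet normal -0.687 -0.722 0.088
outer loop
vertex -2.822 -1.261 3.717
vertex -4.304 0.184 4.005
vertex -3.139 -1.198 1.764
endloop
endfacet
facet normal 0.160 -0.033 0.987
outer loop
vertex -2.822 -1.261 3.717
vertex -1.819 -0.208 3.589
vertex -4.304 0.184 4.005
endloop
endfacet
facet normal 0.687 0.721 -0.088
outer loop
vertex -3.301 1.238 3.876
vertex -1.819 -0.208 3.589
vertex -3.618 1.301 1.923
endloop
endfacet
facet normal -0.161 0.032 -0.987
outer loop
vertex -2.136 -0.144 1.635
vertex -3.139 -1.198 1.764
vertex -3.618 1.301 1.923
endloop
endfacet
facet normal 0.687 0.722 -0.088
outer loop
vertex -3.618 1.301 1.923
vertex -1.819 -0.208 3.589
vertex -2.136 -0.144 1.635
endloop
endfacet
facet normal 0.709 -0.692 -0.137
outer loop
vertex -2.136 -0.144 1.635
vertex -2.822 -1.261 3.717
vertex -3.139 -1.198 1.764
endloop
endfacet
facet normal 0.709 -0.692 -0.138
outer loop
vertex -1.819 -0.208 3.589
vertex -2.822 -1.261 3.717
vertex -2.136 -0.144 1.635
endloop
endfacet

endsolid


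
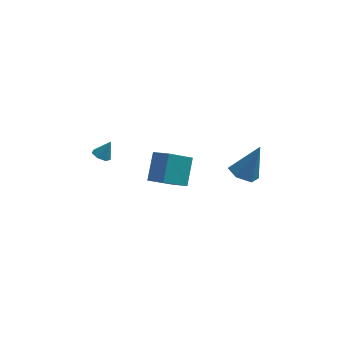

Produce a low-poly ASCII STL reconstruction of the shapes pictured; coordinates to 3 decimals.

solid 
facet normal -0.645 0.611 -0.459
outer loop
vertex -1.247 -1.899 -0.598
vertex -0.048 -1.329 -1.526
vertex -1.566 -3.098 -1.745
endloop
endfacet
facet normal -0.740 -0.351 0.573
outer loop
vertex -0.792 -3.831 -1.194
vertex -1.247 -1.899 -0.598
vertex -1.566 -3.098 -1.745
endloop
endfacet
facet normal -0.645 0.611 -0.459
outer loop
vertex -1.566 -3.098 -1.745
vertex -0.048 -1.329 -1.526
vertex -0.367 -2.529 -2.673
endloop
endfacet
facet normal -0.189 -0.710 -0.679
outer loop
vertex -0.367 -2.529 -2.673
vertex -0.792 -3.831 -1.194
vertex -1.566 -3.098 -1.745
endloop
endfacet
facet normal 0.188 0.709 0.679
outer loop
vertex -1.247 -1.899 -0.598
vertex 0.726 -2.062 -0.975
vertex -0.048 -1.329 -1.526
endloop
endfacet
facet normal -0.740 -0.351 0.573
outer loop
vertex -0.473 -2.631 -0.047
vertex -1.247 -1.899 -0.598
vertex -0.792 -3.831 -1.194
endloop
endfacet
facet normal 0.188 0.710 0.679
outer loop
vertex -0.473 -2.631 -0.047
vertex 0.726 -2.062 -0.975
vertex -1.247 -1.899 -0.598
endloop
endfacet
facet normal 0.740 0.351 -0.573
outer loop
vertex -0.048 -1.329 -1.526
vertex 0.726 -2.062 -0.975
vertex -0.367 -2.529 -2.673
endloop
endfacet
facet normal -0.188 -0.710 -0.679
outer loop
vertex 0.407 -3.261 -2.122
vertex -0.792 -3.831 -1.194
vertex -0.367 -2.529 -2.673
endloop
endfacet
facet normal 0.740 0.351 -0.573
outer loop
vertex -0.367 -2.529 -2.673
vertex 0.726 -2.062 -0.975
vertex 0.407 -3.261 -2.122
endloop
endfacet
facet normal 0.645 -0.610 0.459
outer loop
vertex 0.407 -3.261 -2.122
vertex -0.473 -2.631 -0.047
vertex -0.792 -3.831 -1.194
endloop
endfacet
facet normal 0.645 -0.611 0.459
outer loop
vertex 0.726 -2.062 -0.975
vertex -0.473 -2.631 -0.047
vertex 0.407 -3.261 -2.122
endloop
endfacet
facet normal -0.420 -0.186 -0.888
outer loop
vertex 3.64 -2.029 -2.037
vertex 3.232 -2.696 -1.704
vertex 2.87 -1.927 -1.694
endloop
endfacet
facet normal 0.175 0.979 0.102
outer loop
vertex 3.64 -2.029 -2.037
vertex 2.87 -1.927 -1.694
vertex 4.068 -2.324 0.064
endloop
endfacet
facet normal -0.421 -0.187 -0.888
outer loop
vertex 2.87 -1.927 -1.694
vertex 3.232 -2.696 -1.704
vertex 2.461 -2.593 -1.36
endloop
endfacet
facet normal -0.576 0.621 0.532
outer loop
vertex 2.87 -1.927 -1.694
vertex 2.461 -2.593 -1.36
vertex 4.068 -2.324 0.064
endloop
endfacet
facet normal -0.421 -0.187 -0.888
outer loop
vertex 2.461 -2.593 -1.36
vertex 3.232 -2.696 -1.704
vertex 2.823 -3.362 -1.37
endloop
endfacet
facet normal -0.606 -0.295 0.739
outer loop
vertex 2.461 -2.593 -1.36
vertex 2.823 -3.362 -1.37
vertex 4.068 -2.324 0.064
endloop
endfacet
facet normal -0.421 -0.187 -0.888
outer loop
vertex 2.823 -3.362 -1.37
vertex 3.232 -2.696 -1.704
vertex 3.594 -3.464 -1.714
endloop
endfacet
facet normal 0.117 -0.850 0.514
outer loop
vertex 2.823 -3.362 -1.37
vertex 3.594 -3.464 -1.714
vertex 4.068 -2.324 0.064
endloop
endfacet
facet normal -0.420 -0.186 -0.888
outer loop
vertex 3.594 -3.464 -1.714
vertex 3.232 -2.696 -1.704
vertex 4.003 -2.798 -2.047
endloop
endfacet
facet normal 0.867 -0.491 0.084
outer loop
vertex 3.594 -3.464 -1.714
vertex 4.003 -2.798 -2.047
vertex 4.068 -2.324 0.064
endloop
endfacet
facet normal -0.420 -0.187 -0.888
outer loop
vertex 4.003 -2.798 -2.047
vertex 3.232 -2.696 -1.704
vertex 3.64 -2.029 -2.037
endloop
endfacet
facet normal 0.897 0.425 -0.123
outer loop
vertex 4.003 -2.798 -2.047
vertex 3.64 -2.029 -2.037
vertex 4.068 -2.324 0.064
endloop
endfacet
facet normal -0.480 -0.231 -0.846
outer loop
vertex -3.492 -1.331 -1.322
vertex -3.85 -1.62 -1.04
vertex -3.869 -1.097 -1.172
endloop
endfacet
facet normal 0.519 0.854 -0.027
outer loop
vertex -3.492 -1.331 -1.322
vertex -3.869 -1.097 -1.172
vertex -3.35 -1.38 -0.16
endloop
endfacet
facet normal -0.481 -0.231 -0.846
outer loop
vertex -3.869 -1.097 -1.172
vertex -3.85 -1.62 -1.04
vertex -4.232 -1.256 -0.922
endloop
endfacet
facet normal -0.168 0.924 0.344
outer loop
vertex -3.869 -1.097 -1.172
vertex -4.232 -1.256 -0.922
vertex -3.35 -1.38 -0.16
endloop
endfacet
facet normal -0.482 -0.232 -0.845
outer loop
vertex -4.232 -1.256 -0.922
vertex -3.85 -1.62 -1.04
vertex -4.307 -1.689 -0.76
endloop
endfacet
facet normal -0.576 0.372 0.728
outer loop
vertex -4.232 -1.256 -0.922
vertex -4.307 -1.689 -0.76
vertex -3.35 -1.38 -0.16
endloop
endfacet
facet normal -0.483 -0.231 -0.845
outer loop
vertex -4.307 -1.689 -0.76
vertex -3.85 -1.62 -1.04
vertex -4.039 -2.07 -0.809
endloop
endfacet
facet normal -0.397 -0.386 0.832
outer loop
vertex -4.307 -1.689 -0.76
vertex -4.039 -2.07 -0.809
vertex -3.35 -1.38 -0.16
endloop
endfacet
facet normal -0.483 -0.231 -0.845
outer loop
vertex -4.039 -2.07 -0.809
vertex -3.85 -1.62 -1.04
vertex -3.629 -2.112 -1.032
endloop
endfacet
facet normal 0.235 -0.780 0.580
outer loop
vertex -4.039 -2.07 -0.809
vertex -3.629 -2.112 -1.032
vertex -3.35 -1.38 -0.16
endloop
endfacet
facet normal -0.481 -0.230 -0.846
outer loop
vertex -3.629 -2.112 -1.032
vertex -3.85 -1.62 -1.04
vertex -3.385 -1.783 -1.26
endloop
endfacet
facet normal 0.843 -0.513 0.161
outer loop
vertex -3.629 -2.112 -1.032
vertex -3.385 -1.783 -1.26
vertex -3.35 -1.38 -0.16
endloop
endfacet
facet normal -0.481 -0.230 -0.846
outer loop
vertex -3.385 -1.783 -1.26
vertex -3.85 -1.62 -1.04
vertex -3.492 -1.331 -1.322
endloop
endfacet
facet normal 0.971 0.215 -0.110
outer loop
vertex -3.385 -1.783 -1.26
vertex -3.492 -1.331 -1.322
vertex -3.35 -1.38 -0.16
endloop
endfacet

endsolid


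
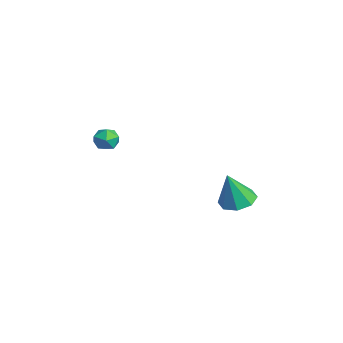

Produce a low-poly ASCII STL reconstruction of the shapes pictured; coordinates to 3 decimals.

solid 
facet normal -0.502 0.152 0.851
outer loop
vertex 1.428 -3.043 3.585
vertex 1.266 -3.707 3.608
vertex 1.839 -3.484 3.906
endloop
endfacet
facet normal 0.040 0.612 0.790
outer loop
vertex 1.428 -3.043 3.585
vertex 1.839 -3.484 3.906
vertex 2.105 -2.993 3.512
endloop
endfacet
facet normal -0.053 0.981 0.184
outer loop
vertex 1.428 -3.043 3.585
vertex 2.105 -2.993 3.512
vertex 1.697 -2.913 2.97
endloop
endfacet
facet normal -0.651 0.749 -0.126
outer loop
vertex 1.428 -3.043 3.585
vertex 1.697 -2.913 2.97
vertex 1.178 -3.354 3.03
endloop
endfacet
facet normal -0.929 0.236 0.286
outer loop
vertex 1.428 -3.043 3.585
vertex 1.178 -3.354 3.03
vertex 1.266 -3.707 3.608
endloop
endfacet
facet normal 0.643 0.236 0.728
outer loop
vertex 2.105 -2.993 3.512
vertex 1.839 -3.484 3.906
vertex 2.362 -3.626 3.49
endloop
endfacet
facet normal -0.234 -0.508 0.829
outer loop
vertex 1.839 -3.484 3.906
vertex 1.266 -3.707 3.608
vertex 1.843 -4.067 3.55
endloop
endfacet
facet normal -0.924 -0.372 -0.087
outer loop
vertex 1.266 -3.707 3.608
vertex 1.178 -3.354 3.03
vertex 1.435 -3.987 3.008
endloop
endfacet
facet normal -0.475 0.456 -0.753
outer loop
vertex 1.178 -3.354 3.03
vertex 1.697 -2.913 2.97
vertex 1.701 -3.496 2.614
endloop
endfacet
facet normal 0.494 0.833 -0.249
outer loop
vertex 1.697 -2.913 2.97
vertex 2.105 -2.993 3.512
vertex 2.274 -3.273 2.912
endloop
endfacet
facet normal 0.651 -0.749 0.126
outer loop
vertex 2.112 -3.937 2.935
vertex 2.362 -3.626 3.49
vertex 1.843 -4.067 3.55
endloop
endfacet
facet normal 0.053 -0.981 -0.184
outer loop
vertex 2.112 -3.937 2.935
vertex 1.843 -4.067 3.55
vertex 1.435 -3.987 3.008
endloop
endfacet
facet normal -0.040 -0.612 -0.790
outer loop
vertex 2.112 -3.937 2.935
vertex 1.435 -3.987 3.008
vertex 1.701 -3.496 2.614
endloop
endfacet
facet normal 0.502 -0.152 -0.851
outer loop
vertex 2.112 -3.937 2.935
vertex 1.701 -3.496 2.614
vertex 2.274 -3.273 2.912
endloop
endfacet
facet normal 0.929 -0.236 -0.286
outer loop
vertex 2.112 -3.937 2.935
vertex 2.274 -3.273 2.912
vertex 2.362 -3.626 3.49
endloop
endfacet
facet normal 0.475 -0.456 0.753
outer loop
vertex 1.843 -4.067 3.55
vertex 2.362 -3.626 3.49
vertex 1.839 -3.484 3.906
endloop
endfacet
facet normal -0.494 -0.833 0.249
outer loop
vertex 1.435 -3.987 3.008
vertex 1.843 -4.067 3.55
vertex 1.266 -3.707 3.608
endloop
endfacet
facet normal -0.643 -0.236 -0.728
outer loop
vertex 1.701 -3.496 2.614
vertex 1.435 -3.987 3.008
vertex 1.178 -3.354 3.03
endloop
endfacet
facet normal 0.234 0.508 -0.829
outer loop
vertex 2.274 -3.273 2.912
vertex 1.701 -3.496 2.614
vertex 1.697 -2.913 2.97
endloop
endfacet
facet normal 0.924 0.372 0.087
outer loop
vertex 2.362 -3.626 3.49
vertex 2.274 -3.273 2.912
vertex 2.105 -2.993 3.512
endloop
endfacet
facet normal -0.088 0.304 -0.949
outer loop
vertex 2.649 2.262 -1.673
vertex 1.778 2.542 -1.502
vertex 2.618 2.939 -1.453
endloop
endfacet
facet normal 0.940 -0.065 0.334
outer loop
vertex 2.649 2.262 -1.673
vertex 2.618 2.939 -1.453
vertex 1.942 1.978 0.262
endloop
endfacet
facet normal -0.088 0.303 -0.949
outer loop
vertex 2.618 2.939 -1.453
vertex 1.778 2.542 -1.502
vertex 2.095 3.383 -1.263
endloop
endfacet
facet normal 0.647 0.527 0.551
outer loop
vertex 2.618 2.939 -1.453
vertex 2.095 3.383 -1.263
vertex 1.942 1.978 0.262
endloop
endfacet
facet normal -0.088 0.303 -0.949
outer loop
vertex 2.095 3.383 -1.263
vertex 1.778 2.542 -1.502
vertex 1.387 3.335 -1.213
endloop
endfacet
facet normal -0.002 0.736 0.677
outer loop
vertex 2.095 3.383 -1.263
vertex 1.387 3.335 -1.213
vertex 1.942 1.978 0.262
endloop
endfacet
facet normal -0.088 0.302 -0.949
outer loop
vertex 1.387 3.335 -1.213
vertex 1.778 2.542 -1.502
vertex 0.908 2.822 -1.332
endloop
endfacet
facet normal -0.630 0.439 0.641
outer loop
vertex 1.387 3.335 -1.213
vertex 0.908 2.822 -1.332
vertex 1.942 1.978 0.262
endloop
endfacet
facet normal -0.088 0.303 -0.949
outer loop
vertex 0.908 2.822 -1.332
vertex 1.778 2.542 -1.502
vertex 0.938 2.145 -1.551
endloop
endfacet
facet normal -0.866 -0.188 0.463
outer loop
vertex 0.908 2.822 -1.332
vertex 0.938 2.145 -1.551
vertex 1.942 1.978 0.262
endloop
endfacet
facet normal -0.088 0.304 -0.949
outer loop
vertex 0.938 2.145 -1.551
vertex 1.778 2.542 -1.502
vertex 1.461 1.701 -1.742
endloop
endfacet
facet normal -0.574 -0.781 0.246
outer loop
vertex 0.938 2.145 -1.551
vertex 1.461 1.701 -1.742
vertex 1.942 1.978 0.262
endloop
endfacet
facet normal -0.088 0.304 -0.949
outer loop
vertex 1.461 1.701 -1.742
vertex 1.778 2.542 -1.502
vertex 2.169 1.75 -1.792
endloop
endfacet
facet normal 0.077 -0.990 0.118
outer loop
vertex 1.461 1.701 -1.742
vertex 2.169 1.75 -1.792
vertex 1.942 1.978 0.262
endloop
endfacet
facet normal -0.089 0.304 -0.949
outer loop
vertex 2.169 1.75 -1.792
vertex 1.778 2.542 -1.502
vertex 2.649 2.262 -1.673
endloop
endfacet
facet normal 0.703 -0.695 0.155
outer loop
vertex 2.169 1.75 -1.792
vertex 2.649 2.262 -1.673
vertex 1.942 1.978 0.262
endloop
endfacet

endsolid


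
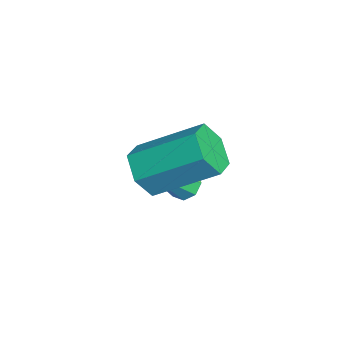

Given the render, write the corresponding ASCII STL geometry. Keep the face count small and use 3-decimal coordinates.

solid 
facet normal -0.177 -0.833 -0.525
outer loop
vertex 2.496 2.011 0.949
vertex 1.841 1.855 1.417
vertex 1.759 2.302 0.735
endloop
endfacet
facet normal 0.403 0.425 -0.810
outer loop
vertex 2.496 2.011 0.949
vertex 1.759 2.302 0.735
vertex 2.853 3.702 2.014
endloop
endfacet
facet normal 0.404 0.425 -0.810
outer loop
vertex 2.853 3.702 2.014
vertex 1.759 2.302 0.735
vertex 2.117 3.993 1.8
endloop
endfacet
facet normal 0.177 0.833 0.525
outer loop
vertex 2.853 3.702 2.014
vertex 2.117 3.993 1.8
vertex 2.199 3.545 2.483
endloop
endfacet
facet normal -0.176 -0.833 -0.525
outer loop
vertex 1.759 2.302 0.735
vertex 1.841 1.855 1.417
vertex 1.105 2.145 1.203
endloop
endfacet
facet normal -0.576 0.519 -0.631
outer loop
vertex 1.759 2.302 0.735
vertex 1.105 2.145 1.203
vertex 2.117 3.993 1.8
endloop
endfacet
facet normal -0.577 0.520 -0.630
outer loop
vertex 2.117 3.993 1.8
vertex 1.105 2.145 1.203
vertex 1.463 3.836 2.269
endloop
endfacet
facet normal 0.177 0.833 0.525
outer loop
vertex 2.117 3.993 1.8
vertex 1.463 3.836 2.269
vertex 2.199 3.545 2.483
endloop
endfacet
facet normal -0.176 -0.833 -0.524
outer loop
vertex 1.105 2.145 1.203
vertex 1.841 1.855 1.417
vertex 1.187 1.698 1.886
endloop
endfacet
facet normal -0.979 0.094 0.179
outer loop
vertex 1.105 2.145 1.203
vertex 1.187 1.698 1.886
vertex 1.463 3.836 2.269
endloop
endfacet
facet normal -0.979 0.095 0.178
outer loop
vertex 1.463 3.836 2.269
vertex 1.187 1.698 1.886
vertex 1.544 3.389 2.951
endloop
endfacet
facet normal 0.177 0.833 0.525
outer loop
vertex 1.463 3.836 2.269
vertex 1.544 3.389 2.951
vertex 2.199 3.545 2.483
endloop
endfacet
facet normal -0.177 -0.833 -0.525
outer loop
vertex 1.187 1.698 1.886
vertex 1.841 1.855 1.417
vertex 1.923 1.407 2.1
endloop
endfacet
facet normal -0.404 -0.425 0.810
outer loop
vertex 1.187 1.698 1.886
vertex 1.923 1.407 2.1
vertex 1.544 3.389 2.951
endloop
endfacet
facet normal -0.403 -0.425 0.810
outer loop
vertex 1.544 3.389 2.951
vertex 1.923 1.407 2.1
vertex 2.281 3.098 3.165
endloop
endfacet
facet normal 0.177 0.833 0.525
outer loop
vertex 1.544 3.389 2.951
vertex 2.281 3.098 3.165
vertex 2.199 3.545 2.483
endloop
endfacet
facet normal -0.177 -0.833 -0.525
outer loop
vertex 1.923 1.407 2.1
vertex 1.841 1.855 1.417
vertex 2.577 1.564 1.631
endloop
endfacet
facet normal 0.577 -0.519 0.631
outer loop
vertex 1.923 1.407 2.1
vertex 2.577 1.564 1.631
vertex 2.281 3.098 3.165
endloop
endfacet
facet normal 0.576 -0.520 0.631
outer loop
vertex 2.281 3.098 3.165
vertex 2.577 1.564 1.631
vertex 2.935 3.255 2.697
endloop
endfacet
facet normal 0.176 0.833 0.525
outer loop
vertex 2.281 3.098 3.165
vertex 2.935 3.255 2.697
vertex 2.199 3.545 2.483
endloop
endfacet
facet normal -0.177 -0.833 -0.525
outer loop
vertex 2.577 1.564 1.631
vertex 1.841 1.855 1.417
vertex 2.496 2.011 0.949
endloop
endfacet
facet normal 0.979 -0.095 -0.178
outer loop
vertex 2.577 1.564 1.631
vertex 2.496 2.011 0.949
vertex 2.935 3.255 2.697
endloop
endfacet
facet normal 0.979 -0.094 -0.179
outer loop
vertex 2.935 3.255 2.697
vertex 2.496 2.011 0.949
vertex 2.853 3.702 2.014
endloop
endfacet
facet normal 0.176 0.833 0.524
outer loop
vertex 2.935 3.255 2.697
vertex 2.853 3.702 2.014
vertex 2.199 3.545 2.483
endloop
endfacet
facet normal -0.404 0.627 -0.666
outer loop
vertex 0.232 3.447 -0.539
vertex -0.019 3.032 -0.777
vertex -0.142 3.376 -0.379
endloop
endfacet
facet normal 0.235 0.557 0.797
outer loop
vertex 0.232 3.447 -0.539
vertex -0.142 3.376 -0.379
vertex 0.679 1.948 0.377
endloop
endfacet
facet normal -0.403 0.627 -0.667
outer loop
vertex -0.142 3.376 -0.379
vertex -0.019 3.032 -0.777
vertex -0.444 3.104 -0.452
endloop
endfacet
facet normal -0.417 0.226 0.880
outer loop
vertex -0.142 3.376 -0.379
vertex -0.444 3.104 -0.452
vertex 0.679 1.948 0.377
endloop
endfacet
facet normal -0.404 0.627 -0.667
outer loop
vertex -0.444 3.104 -0.452
vertex -0.019 3.032 -0.777
vertex -0.497 2.79 -0.715
endloop
endfacet
facet normal -0.759 -0.338 0.557
outer loop
vertex -0.444 3.104 -0.452
vertex -0.497 2.79 -0.715
vertex 0.679 1.948 0.377
endloop
endfacet
facet normal -0.404 0.626 -0.667
outer loop
vertex -0.497 2.79 -0.715
vertex -0.019 3.032 -0.777
vertex -0.27 2.618 -1.014
endloop
endfacet
facet normal -0.591 -0.806 0.015
outer loop
vertex -0.497 2.79 -0.715
vertex -0.27 2.618 -1.014
vertex 0.679 1.948 0.377
endloop
endfacet
facet normal -0.403 0.626 -0.667
outer loop
vertex -0.27 2.618 -1.014
vertex -0.019 3.032 -0.777
vertex 0.104 2.688 -1.174
endloop
endfacet
facet normal -0.013 -0.904 -0.427
outer loop
vertex -0.27 2.618 -1.014
vertex 0.104 2.688 -1.174
vertex 0.679 1.948 0.377
endloop
endfacet
facet normal -0.404 0.626 -0.667
outer loop
vertex 0.104 2.688 -1.174
vertex -0.019 3.032 -0.777
vertex 0.406 2.961 -1.101
endloop
endfacet
facet normal 0.641 -0.573 -0.511
outer loop
vertex 0.104 2.688 -1.174
vertex 0.406 2.961 -1.101
vertex 0.679 1.948 0.377
endloop
endfacet
facet normal -0.403 0.627 -0.666
outer loop
vertex 0.406 2.961 -1.101
vertex -0.019 3.032 -0.777
vertex 0.46 3.275 -0.838
endloop
endfacet
facet normal 0.982 -0.011 -0.189
outer loop
vertex 0.406 2.961 -1.101
vertex 0.46 3.275 -0.838
vertex 0.679 1.948 0.377
endloop
endfacet
facet normal -0.403 0.626 -0.667
outer loop
vertex 0.46 3.275 -0.838
vertex -0.019 3.032 -0.777
vertex 0.232 3.447 -0.539
endloop
endfacet
facet normal 0.814 0.460 0.356
outer loop
vertex 0.46 3.275 -0.838
vertex 0.232 3.447 -0.539
vertex 0.679 1.948 0.377
endloop
endfacet

endsolid


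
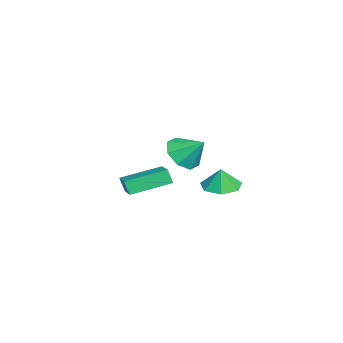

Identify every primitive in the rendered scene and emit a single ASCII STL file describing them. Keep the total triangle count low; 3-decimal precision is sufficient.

solid 
facet normal -0.304 -0.686 -0.661
outer loop
vertex 2.848 -1.316 1.268
vertex 2.163 -0.696 0.94
vertex 3.096 -0.885 0.707
endloop
endfacet
facet normal 0.912 0.008 0.410
outer loop
vertex 2.848 -1.316 1.268
vertex 3.096 -0.885 0.707
vertex 2.577 0.236 1.84
endloop
endfacet
facet normal -0.304 -0.686 -0.661
outer loop
vertex 3.096 -0.885 0.707
vertex 2.163 -0.696 0.94
vertex 2.798 -0.343 0.282
endloop
endfacet
facet normal 0.889 0.455 -0.043
outer loop
vertex 3.096 -0.885 0.707
vertex 2.798 -0.343 0.282
vertex 2.577 0.236 1.84
endloop
endfacet
facet normal -0.304 -0.686 -0.661
outer loop
vertex 2.798 -0.343 0.282
vertex 2.163 -0.696 0.94
vertex 2.128 -0.008 0.243
endloop
endfacet
facet normal 0.444 0.859 -0.256
outer loop
vertex 2.798 -0.343 0.282
vertex 2.128 -0.008 0.243
vertex 2.577 0.236 1.84
endloop
endfacet
facet normal -0.305 -0.685 -0.661
outer loop
vertex 2.128 -0.008 0.243
vertex 2.163 -0.696 0.94
vertex 1.479 -0.076 0.613
endloop
endfacet
facet normal -0.162 0.981 -0.104
outer loop
vertex 2.128 -0.008 0.243
vertex 1.479 -0.076 0.613
vertex 2.577 0.236 1.84
endloop
endfacet
facet normal -0.305 -0.685 -0.662
outer loop
vertex 1.479 -0.076 0.613
vertex 2.163 -0.696 0.94
vertex 1.23 -0.507 1.174
endloop
endfacet
facet normal -0.575 0.752 0.323
outer loop
vertex 1.479 -0.076 0.613
vertex 1.23 -0.507 1.174
vertex 2.577 0.236 1.84
endloop
endfacet
facet normal -0.305 -0.685 -0.662
outer loop
vertex 1.23 -0.507 1.174
vertex 2.163 -0.696 0.94
vertex 1.528 -1.049 1.598
endloop
endfacet
facet normal -0.552 0.304 0.777
outer loop
vertex 1.23 -0.507 1.174
vertex 1.528 -1.049 1.598
vertex 2.577 0.236 1.84
endloop
endfacet
facet normal -0.304 -0.686 -0.661
outer loop
vertex 1.528 -1.049 1.598
vertex 2.163 -0.696 0.94
vertex 2.198 -1.384 1.637
endloop
endfacet
facet normal -0.107 -0.099 0.989
outer loop
vertex 1.528 -1.049 1.598
vertex 2.198 -1.384 1.637
vertex 2.577 0.236 1.84
endloop
endfacet
facet normal -0.304 -0.686 -0.662
outer loop
vertex 2.198 -1.384 1.637
vertex 2.163 -0.696 0.94
vertex 2.848 -1.316 1.268
endloop
endfacet
facet normal 0.499 -0.222 0.838
outer loop
vertex 2.198 -1.384 1.637
vertex 2.848 -1.316 1.268
vertex 2.577 0.236 1.84
endloop
endfacet
facet normal -0.117 0.013 -0.993
outer loop
vertex -2.202 0.772 -3.722
vertex -3.194 0.727 -3.606
vertex -2.609 1.536 -3.664
endloop
endfacet
facet normal 0.751 0.358 0.555
outer loop
vertex -2.202 0.772 -3.722
vertex -2.609 1.536 -3.664
vertex -3.066 0.713 -2.514
endloop
endfacet
facet normal -0.116 0.013 -0.993
outer loop
vertex -2.609 1.536 -3.664
vertex -3.194 0.727 -3.606
vertex -3.457 1.691 -3.563
endloop
endfacet
facet normal 0.212 0.753 0.623
outer loop
vertex -2.609 1.536 -3.664
vertex -3.457 1.691 -3.563
vertex -3.066 0.713 -2.514
endloop
endfacet
facet normal -0.116 0.013 -0.993
outer loop
vertex -3.457 1.691 -3.563
vertex -3.194 0.727 -3.606
vertex -4.107 1.12 -3.494
endloop
endfacet
facet normal -0.431 0.574 0.696
outer loop
vertex -3.457 1.691 -3.563
vertex -4.107 1.12 -3.494
vertex -3.066 0.713 -2.514
endloop
endfacet
facet normal -0.116 0.013 -0.993
outer loop
vertex -4.107 1.12 -3.494
vertex -3.194 0.727 -3.606
vertex -4.069 0.253 -3.51
endloop
endfacet
facet normal -0.694 -0.044 0.719
outer loop
vertex -4.107 1.12 -3.494
vertex -4.069 0.253 -3.51
vertex -3.066 0.713 -2.514
endloop
endfacet
facet normal -0.116 0.013 -0.993
outer loop
vertex -4.069 0.253 -3.51
vertex -3.194 0.727 -3.606
vertex -3.373 -0.257 -3.598
endloop
endfacet
facet normal -0.379 -0.634 0.674
outer loop
vertex -4.069 0.253 -3.51
vertex -3.373 -0.257 -3.598
vertex -3.066 0.713 -2.514
endloop
endfacet
facet normal -0.116 0.013 -0.993
outer loop
vertex -3.373 -0.257 -3.598
vertex -3.194 0.727 -3.606
vertex -2.542 -0.026 -3.692
endloop
endfacet
facet normal 0.277 -0.754 0.596
outer loop
vertex -3.373 -0.257 -3.598
vertex -2.542 -0.026 -3.692
vertex -3.066 0.713 -2.514
endloop
endfacet
facet normal -0.117 0.012 -0.993
outer loop
vertex -2.542 -0.026 -3.692
vertex -3.194 0.727 -3.606
vertex -2.202 0.772 -3.722
endloop
endfacet
facet normal 0.780 -0.312 0.543
outer loop
vertex -2.542 -0.026 -3.692
vertex -2.202 0.772 -3.722
vertex -3.066 0.713 -2.514
endloop
endfacet
facet normal -0.916 -0.205 -0.346
outer loop
vertex -3.795 -4.085 -3.608
vertex -4.431 -2.133 -3.082
vertex -3.573 -3.811 -4.359
endloop
endfacet
facet normal 0.300 -0.921 -0.248
outer loop
vertex -1.769 -3.407 -3.678
vertex -3.795 -4.085 -3.608
vertex -3.573 -3.811 -4.359
endloop
endfacet
facet normal -0.916 -0.205 -0.346
outer loop
vertex -3.573 -3.811 -4.359
vertex -4.431 -2.133 -3.082
vertex -4.209 -1.858 -3.833
endloop
endfacet
facet normal 0.268 0.331 -0.905
outer loop
vertex -4.209 -1.858 -3.833
vertex -1.769 -3.407 -3.678
vertex -3.573 -3.811 -4.359
endloop
endfacet
facet normal -0.267 -0.331 0.905
outer loop
vertex -3.795 -4.085 -3.608
vertex -2.627 -1.729 -2.401
vertex -4.431 -2.133 -3.082
endloop
endfacet
facet normal 0.300 -0.921 -0.249
outer loop
vertex -1.991 -3.682 -2.927
vertex -3.795 -4.085 -3.608
vertex -1.769 -3.407 -3.678
endloop
endfacet
facet normal -0.268 -0.331 0.905
outer loop
vertex -1.991 -3.682 -2.927
vertex -2.627 -1.729 -2.401
vertex -3.795 -4.085 -3.608
endloop
endfacet
facet normal -0.300 0.921 0.249
outer loop
vertex -4.431 -2.133 -3.082
vertex -2.627 -1.729 -2.401
vertex -4.209 -1.858 -3.833
endloop
endfacet
facet normal 0.268 0.331 -0.905
outer loop
vertex -2.405 -1.455 -3.152
vertex -1.769 -3.407 -3.678
vertex -4.209 -1.858 -3.833
endloop
endfacet
facet normal -0.299 0.921 0.248
outer loop
vertex -4.209 -1.858 -3.833
vertex -2.627 -1.729 -2.401
vertex -2.405 -1.455 -3.152
endloop
endfacet
facet normal 0.916 0.205 0.346
outer loop
vertex -2.405 -1.455 -3.152
vertex -1.991 -3.682 -2.927
vertex -1.769 -3.407 -3.678
endloop
endfacet
facet normal 0.916 0.205 0.346
outer loop
vertex -2.627 -1.729 -2.401
vertex -1.991 -3.682 -2.927
vertex -2.405 -1.455 -3.152
endloop
endfacet

endsolid


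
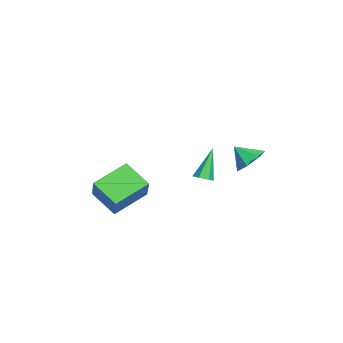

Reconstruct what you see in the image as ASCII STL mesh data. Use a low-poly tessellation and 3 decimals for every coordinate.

solid 
facet normal 0.459 -0.274 -0.845
outer loop
vertex -2.91 1.922 -1.454
vertex -3.331 2.174 -1.764
vertex -2.863 2.479 -1.609
endloop
endfacet
facet normal 0.754 0.116 0.647
outer loop
vertex -2.91 1.922 -1.454
vertex -2.863 2.479 -1.609
vertex -4.289 2.746 0.004
endloop
endfacet
facet normal 0.458 -0.273 -0.846
outer loop
vertex -2.863 2.479 -1.609
vertex -3.331 2.174 -1.764
vertex -3.284 2.731 -1.918
endloop
endfacet
facet normal 0.392 0.898 0.198
outer loop
vertex -2.863 2.479 -1.609
vertex -3.284 2.731 -1.918
vertex -4.289 2.746 0.004
endloop
endfacet
facet normal 0.458 -0.273 -0.846
outer loop
vertex -3.284 2.731 -1.918
vertex -3.331 2.174 -1.764
vertex -3.752 2.425 -2.073
endloop
endfacet
facet normal -0.470 0.846 -0.252
outer loop
vertex -3.284 2.731 -1.918
vertex -3.752 2.425 -2.073
vertex -4.289 2.746 0.004
endloop
endfacet
facet normal 0.457 -0.275 -0.846
outer loop
vertex -3.752 2.425 -2.073
vertex -3.331 2.174 -1.764
vertex -3.8 1.869 -1.918
endloop
endfacet
facet normal -0.968 0.013 -0.252
outer loop
vertex -3.752 2.425 -2.073
vertex -3.8 1.869 -1.918
vertex -4.289 2.746 0.004
endloop
endfacet
facet normal 0.457 -0.275 -0.846
outer loop
vertex -3.8 1.869 -1.918
vertex -3.331 2.174 -1.764
vertex -3.379 1.617 -1.609
endloop
endfacet
facet normal -0.606 -0.771 0.197
outer loop
vertex -3.8 1.869 -1.918
vertex -3.379 1.617 -1.609
vertex -4.289 2.746 0.004
endloop
endfacet
facet normal 0.458 -0.275 -0.845
outer loop
vertex -3.379 1.617 -1.609
vertex -3.331 2.174 -1.764
vertex -2.91 1.922 -1.454
endloop
endfacet
facet normal 0.254 -0.719 0.647
outer loop
vertex -3.379 1.617 -1.609
vertex -2.91 1.922 -1.454
vertex -4.289 2.746 0.004
endloop
endfacet
facet normal 0.298 0.653 -0.696
outer loop
vertex 2.988 3.533 2.347
vertex 2.462 4.219 2.766
vertex 3.376 3.98 2.933
endloop
endfacet
facet normal 0.507 -0.813 0.285
outer loop
vertex 2.988 3.533 2.347
vertex 3.376 3.98 2.933
vertex 2.098 3.421 3.614
endloop
endfacet
facet normal 0.298 0.653 -0.696
outer loop
vertex 3.376 3.98 2.933
vertex 2.462 4.219 2.766
vertex 3.076 4.607 3.393
endloop
endfacet
facet normal 0.549 -0.308 0.777
outer loop
vertex 3.376 3.98 2.933
vertex 3.076 4.607 3.393
vertex 2.098 3.421 3.614
endloop
endfacet
facet normal 0.298 0.653 -0.696
outer loop
vertex 3.076 4.607 3.393
vertex 2.462 4.219 2.766
vertex 2.313 4.941 3.38
endloop
endfacet
facet normal 0.047 0.146 0.988
outer loop
vertex 3.076 4.607 3.393
vertex 2.313 4.941 3.38
vertex 2.098 3.421 3.614
endloop
endfacet
facet normal 0.297 0.653 -0.696
outer loop
vertex 2.313 4.941 3.38
vertex 2.462 4.219 2.766
vertex 1.662 4.731 2.905
endloop
endfacet
facet normal -0.619 0.204 0.758
outer loop
vertex 2.313 4.941 3.38
vertex 1.662 4.731 2.905
vertex 2.098 3.421 3.614
endloop
endfacet
facet normal 0.298 0.654 -0.695
outer loop
vertex 1.662 4.731 2.905
vertex 2.462 4.219 2.766
vertex 1.613 4.136 2.324
endloop
endfacet
facet normal -0.950 -0.175 0.260
outer loop
vertex 1.662 4.731 2.905
vertex 1.613 4.136 2.324
vertex 2.098 3.421 3.614
endloop
endfacet
facet normal 0.298 0.654 -0.696
outer loop
vertex 1.613 4.136 2.324
vertex 2.462 4.219 2.766
vertex 2.203 3.603 2.076
endloop
endfacet
facet normal -0.694 -0.708 -0.131
outer loop
vertex 1.613 4.136 2.324
vertex 2.203 3.603 2.076
vertex 2.098 3.421 3.614
endloop
endfacet
facet normal 0.298 0.654 -0.696
outer loop
vertex 2.203 3.603 2.076
vertex 2.462 4.219 2.766
vertex 2.988 3.533 2.347
endloop
endfacet
facet normal -0.047 -0.992 -0.121
outer loop
vertex 2.203 3.603 2.076
vertex 2.988 3.533 2.347
vertex 2.098 3.421 3.614
endloop
endfacet
facet normal -0.592 -0.626 0.507
outer loop
vertex 1.768 -3.584 0.932
vertex 0.671 -1.91 1.716
vertex 0.615 -3.664 -0.513
endloop
endfacet
facet normal 0.511 -0.779 -0.364
outer loop
vertex 1.669 -2.55 -1.416
vertex 1.768 -3.584 0.932
vertex 0.615 -3.664 -0.513
endloop
endfacet
facet normal -0.592 -0.626 0.507
outer loop
vertex 0.615 -3.664 -0.513
vertex 0.671 -1.91 1.716
vertex -0.483 -1.99 0.271
endloop
endfacet
facet normal -0.623 -0.043 -0.781
outer loop
vertex -0.483 -1.99 0.271
vertex 1.669 -2.55 -1.416
vertex 0.615 -3.664 -0.513
endloop
endfacet
facet normal 0.623 0.043 0.781
outer loop
vertex 1.768 -3.584 0.932
vertex 1.725 -0.796 0.813
vertex 0.671 -1.91 1.716
endloop
endfacet
facet normal 0.510 -0.779 -0.365
outer loop
vertex 2.823 -2.47 0.029
vertex 1.768 -3.584 0.932
vertex 1.669 -2.55 -1.416
endloop
endfacet
facet normal 0.623 0.043 0.781
outer loop
vertex 2.823 -2.47 0.029
vertex 1.725 -0.796 0.813
vertex 1.768 -3.584 0.932
endloop
endfacet
facet normal -0.511 0.779 0.365
outer loop
vertex 0.671 -1.91 1.716
vertex 1.725 -0.796 0.813
vertex -0.483 -1.99 0.271
endloop
endfacet
facet normal -0.623 -0.043 -0.781
outer loop
vertex 0.572 -0.876 -0.632
vertex 1.669 -2.55 -1.416
vertex -0.483 -1.99 0.271
endloop
endfacet
facet normal -0.511 0.779 0.364
outer loop
vertex -0.483 -1.99 0.271
vertex 1.725 -0.796 0.813
vertex 0.572 -0.876 -0.632
endloop
endfacet
facet normal 0.592 0.626 -0.508
outer loop
vertex 0.572 -0.876 -0.632
vertex 2.823 -2.47 0.029
vertex 1.669 -2.55 -1.416
endloop
endfacet
facet normal 0.592 0.626 -0.507
outer loop
vertex 1.725 -0.796 0.813
vertex 2.823 -2.47 0.029
vertex 0.572 -0.876 -0.632
endloop
endfacet

endsolid


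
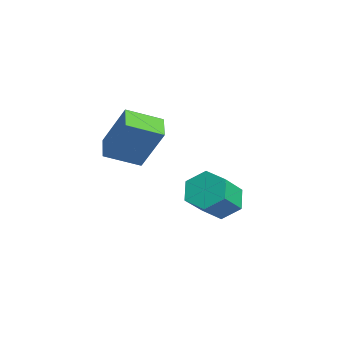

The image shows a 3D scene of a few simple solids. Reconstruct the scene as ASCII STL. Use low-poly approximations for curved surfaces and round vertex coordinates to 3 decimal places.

solid 
facet normal -0.420 0.572 -0.704
outer loop
vertex -0.095 1.304 -2.026
vertex -0.655 1.584 -1.465
vertex 0.074 1.989 -1.57
endloop
endfacet
facet normal 0.885 0.086 -0.457
outer loop
vertex -0.095 1.304 -2.026
vertex 0.074 1.989 -1.57
vertex 0.614 0.336 -0.836
endloop
endfacet
facet normal 0.885 0.086 -0.457
outer loop
vertex 0.614 0.336 -0.836
vertex 0.074 1.989 -1.57
vertex 0.783 1.021 -0.38
endloop
endfacet
facet normal 0.420 -0.572 0.704
outer loop
vertex 0.614 0.336 -0.836
vertex 0.783 1.021 -0.38
vertex 0.055 0.616 -0.275
endloop
endfacet
facet normal -0.420 0.572 -0.704
outer loop
vertex 0.074 1.989 -1.57
vertex -0.655 1.584 -1.465
vertex -0.486 2.269 -1.009
endloop
endfacet
facet normal 0.617 0.749 0.242
outer loop
vertex 0.074 1.989 -1.57
vertex -0.486 2.269 -1.009
vertex 0.783 1.021 -0.38
endloop
endfacet
facet normal 0.617 0.749 0.241
outer loop
vertex 0.783 1.021 -0.38
vertex -0.486 2.269 -1.009
vertex 0.224 1.301 0.181
endloop
endfacet
facet normal 0.420 -0.572 0.704
outer loop
vertex 0.783 1.021 -0.38
vertex 0.224 1.301 0.181
vertex 0.055 0.616 -0.275
endloop
endfacet
facet normal -0.420 0.572 -0.704
outer loop
vertex -0.486 2.269 -1.009
vertex -0.655 1.584 -1.465
vertex -1.214 1.864 -0.904
endloop
endfacet
facet normal -0.268 0.663 0.699
outer loop
vertex -0.486 2.269 -1.009
vertex -1.214 1.864 -0.904
vertex 0.224 1.301 0.181
endloop
endfacet
facet normal -0.268 0.663 0.699
outer loop
vertex 0.224 1.301 0.181
vertex -1.214 1.864 -0.904
vertex -0.505 0.896 0.286
endloop
endfacet
facet normal 0.420 -0.572 0.704
outer loop
vertex 0.224 1.301 0.181
vertex -0.505 0.896 0.286
vertex 0.055 0.616 -0.275
endloop
endfacet
facet normal -0.420 0.572 -0.704
outer loop
vertex -1.214 1.864 -0.904
vertex -0.655 1.584 -1.465
vertex -1.383 1.179 -1.36
endloop
endfacet
facet normal -0.885 -0.086 0.457
outer loop
vertex -1.214 1.864 -0.904
vertex -1.383 1.179 -1.36
vertex -0.505 0.896 0.286
endloop
endfacet
facet normal -0.885 -0.086 0.457
outer loop
vertex -0.505 0.896 0.286
vertex -1.383 1.179 -1.36
vertex -0.674 0.211 -0.17
endloop
endfacet
facet normal 0.420 -0.572 0.704
outer loop
vertex -0.505 0.896 0.286
vertex -0.674 0.211 -0.17
vertex 0.055 0.616 -0.275
endloop
endfacet
facet normal -0.420 0.572 -0.704
outer loop
vertex -1.383 1.179 -1.36
vertex -0.655 1.584 -1.465
vertex -0.824 0.899 -1.921
endloop
endfacet
facet normal -0.617 -0.749 -0.241
outer loop
vertex -1.383 1.179 -1.36
vertex -0.824 0.899 -1.921
vertex -0.674 0.211 -0.17
endloop
endfacet
facet normal -0.617 -0.749 -0.242
outer loop
vertex -0.674 0.211 -0.17
vertex -0.824 0.899 -1.921
vertex -0.114 -0.069 -0.731
endloop
endfacet
facet normal 0.420 -0.572 0.704
outer loop
vertex -0.674 0.211 -0.17
vertex -0.114 -0.069 -0.731
vertex 0.055 0.616 -0.275
endloop
endfacet
facet normal -0.420 0.572 -0.704
outer loop
vertex -0.824 0.899 -1.921
vertex -0.655 1.584 -1.465
vertex -0.095 1.304 -2.026
endloop
endfacet
facet normal 0.268 -0.663 -0.699
outer loop
vertex -0.824 0.899 -1.921
vertex -0.095 1.304 -2.026
vertex -0.114 -0.069 -0.731
endloop
endfacet
facet normal 0.268 -0.663 -0.699
outer loop
vertex -0.114 -0.069 -0.731
vertex -0.095 1.304 -2.026
vertex 0.614 0.336 -0.836
endloop
endfacet
facet normal 0.420 -0.572 0.704
outer loop
vertex -0.114 -0.069 -0.731
vertex 0.614 0.336 -0.836
vertex 0.055 0.616 -0.275
endloop
endfacet
facet normal -0.916 0.348 0.197
outer loop
vertex -1.039 -1.829 3.651
vertex -0.689 -0.587 3.082
vertex -1.629 -2.432 1.971
endloop
endfacet
facet normal -0.248 -0.881 0.403
outer loop
vertex -0.731 -2.773 1.778
vertex -1.039 -1.829 3.651
vertex -1.629 -2.432 1.971
endloop
endfacet
facet normal -0.916 0.348 0.197
outer loop
vertex -1.629 -2.432 1.971
vertex -0.689 -0.587 3.082
vertex -1.279 -1.19 1.402
endloop
endfacet
facet normal -0.314 -0.321 -0.894
outer loop
vertex -1.279 -1.19 1.402
vertex -0.731 -2.773 1.778
vertex -1.629 -2.432 1.971
endloop
endfacet
facet normal 0.314 0.321 0.894
outer loop
vertex -1.039 -1.829 3.651
vertex 0.209 -0.928 2.889
vertex -0.689 -0.587 3.082
endloop
endfacet
facet normal -0.248 -0.881 0.403
outer loop
vertex -0.141 -2.17 3.458
vertex -1.039 -1.829 3.651
vertex -0.731 -2.773 1.778
endloop
endfacet
facet normal 0.314 0.321 0.894
outer loop
vertex -0.141 -2.17 3.458
vertex 0.209 -0.928 2.889
vertex -1.039 -1.829 3.651
endloop
endfacet
facet normal 0.248 0.881 -0.403
outer loop
vertex -0.689 -0.587 3.082
vertex 0.209 -0.928 2.889
vertex -1.279 -1.19 1.402
endloop
endfacet
facet normal -0.314 -0.321 -0.894
outer loop
vertex -0.381 -1.531 1.209
vertex -0.731 -2.773 1.778
vertex -1.279 -1.19 1.402
endloop
endfacet
facet normal 0.248 0.881 -0.403
outer loop
vertex -1.279 -1.19 1.402
vertex 0.209 -0.928 2.889
vertex -0.381 -1.531 1.209
endloop
endfacet
facet normal 0.916 -0.348 -0.197
outer loop
vertex -0.381 -1.531 1.209
vertex -0.141 -2.17 3.458
vertex -0.731 -2.773 1.778
endloop
endfacet
facet normal 0.916 -0.348 -0.197
outer loop
vertex 0.209 -0.928 2.889
vertex -0.141 -2.17 3.458
vertex -0.381 -1.531 1.209
endloop
endfacet

endsolid
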